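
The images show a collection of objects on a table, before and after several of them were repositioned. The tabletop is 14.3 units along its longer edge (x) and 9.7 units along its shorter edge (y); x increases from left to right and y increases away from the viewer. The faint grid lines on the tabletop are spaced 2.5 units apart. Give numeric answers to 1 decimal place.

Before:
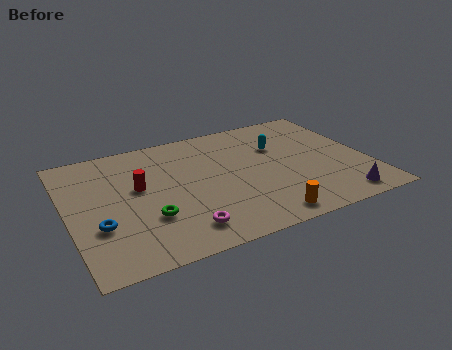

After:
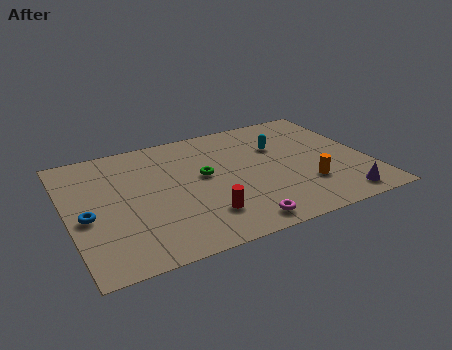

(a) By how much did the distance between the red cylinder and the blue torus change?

+2.5

The distance was about 3.1 in the first image and 5.6 in the second, so they moved 2.5 units further apart.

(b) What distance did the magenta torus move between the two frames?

2.7

The magenta torus moved from about (5.0, 1.7) to (7.6, 1.1), a distance of √(2.6² + 0.6²) ≈ 2.7.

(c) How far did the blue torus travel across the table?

1.0

From (1.3, 3.3) to (0.8, 4.2), the blue torus covered √(0.5² + 0.9²) ≈ 1.0 units.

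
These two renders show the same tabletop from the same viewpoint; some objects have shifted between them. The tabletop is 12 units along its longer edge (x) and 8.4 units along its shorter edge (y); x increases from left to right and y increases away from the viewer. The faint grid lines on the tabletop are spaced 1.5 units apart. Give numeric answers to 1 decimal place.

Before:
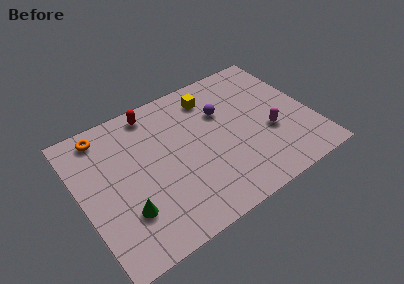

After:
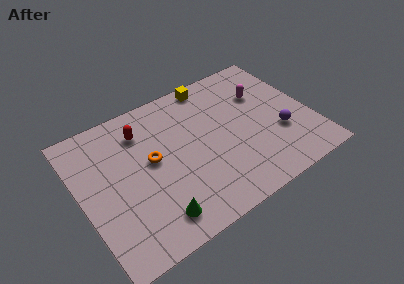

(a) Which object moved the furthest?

the purple sphere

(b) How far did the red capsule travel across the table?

1.1

The red capsule moved from about (4.2, 7.4) to (3.5, 6.5), a distance of √(0.7² + 0.9²) ≈ 1.1.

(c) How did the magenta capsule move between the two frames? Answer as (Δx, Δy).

(0.1, 2.5)

The magenta capsule started near (9.7, 3.2) and ended near (9.8, 5.7).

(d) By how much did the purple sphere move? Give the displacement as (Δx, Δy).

(2.6, -2.7)

The purple sphere started near (7.6, 5.6) and ended near (10.2, 2.9).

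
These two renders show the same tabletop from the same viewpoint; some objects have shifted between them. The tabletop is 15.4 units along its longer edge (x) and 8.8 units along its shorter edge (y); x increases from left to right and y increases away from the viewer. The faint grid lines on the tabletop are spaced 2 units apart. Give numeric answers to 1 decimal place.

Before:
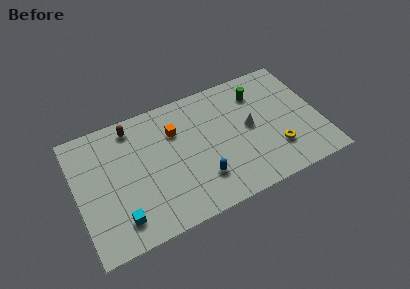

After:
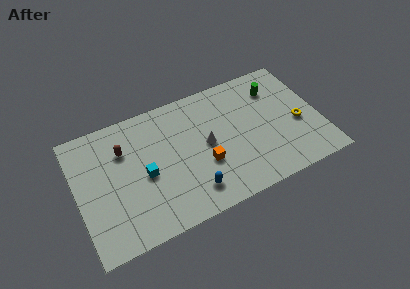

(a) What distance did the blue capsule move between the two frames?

0.9

The blue capsule moved from about (7.6, 2.3) to (6.9, 1.7), a distance of √(0.7² + 0.6²) ≈ 0.9.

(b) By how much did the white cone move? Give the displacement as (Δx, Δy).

(-2.8, -0.1)

The white cone was at about (11.0, 4.6) and moved to about (8.2, 4.5).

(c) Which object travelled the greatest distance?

the orange cube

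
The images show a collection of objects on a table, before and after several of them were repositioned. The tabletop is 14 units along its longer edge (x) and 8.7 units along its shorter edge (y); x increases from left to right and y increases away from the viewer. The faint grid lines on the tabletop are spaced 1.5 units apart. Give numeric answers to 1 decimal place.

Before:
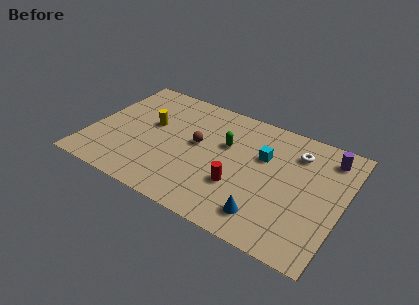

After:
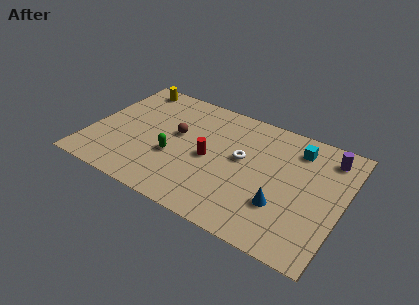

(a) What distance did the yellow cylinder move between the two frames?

3.1

The yellow cylinder moved from about (3.2, 5.1) to (1.6, 7.7), a distance of √(1.6² + 2.6²) ≈ 3.1.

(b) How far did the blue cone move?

1.3

The blue cone was near (10.2, 1.6) before and (10.9, 2.7) after, so it travelled √(0.7² + 1.1²) ≈ 1.3 units.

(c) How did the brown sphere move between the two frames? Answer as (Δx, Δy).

(-1.2, 0.2)

The brown sphere was at about (5.9, 4.8) and moved to about (4.7, 5.0).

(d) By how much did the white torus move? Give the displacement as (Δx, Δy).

(-2.8, -1.8)

The white torus started near (11.2, 6.7) and ended near (8.4, 4.9).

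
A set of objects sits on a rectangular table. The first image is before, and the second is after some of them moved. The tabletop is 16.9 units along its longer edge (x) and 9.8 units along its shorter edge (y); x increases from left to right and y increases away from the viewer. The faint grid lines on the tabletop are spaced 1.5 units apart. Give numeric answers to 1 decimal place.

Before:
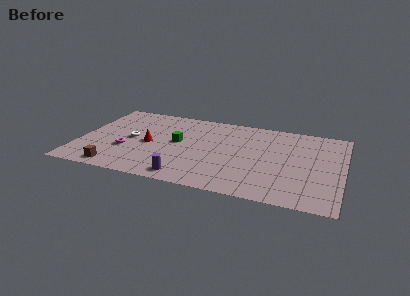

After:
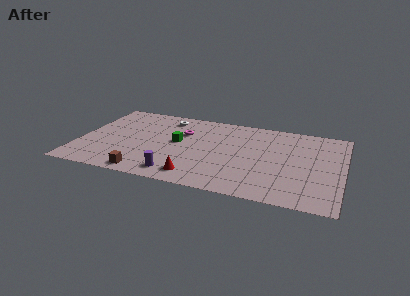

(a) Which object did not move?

the green cube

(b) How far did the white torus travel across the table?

3.9

The white torus was near (3.3, 4.9) before and (5.3, 8.2) after, so it travelled √(2.0² + 3.3²) ≈ 3.9 units.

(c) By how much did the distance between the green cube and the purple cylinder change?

-0.3

The distance was about 4.2 in the first image and 3.9 in the second, so they moved 0.3 units closer together.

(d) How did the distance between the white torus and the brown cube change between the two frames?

+3.4

The distance was about 3.8 in the first image and 7.2 in the second, so they moved 3.4 units further apart.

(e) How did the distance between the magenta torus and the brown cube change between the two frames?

+3.5

They were about 2.4 units apart before and 5.9 after — 3.5 units further apart.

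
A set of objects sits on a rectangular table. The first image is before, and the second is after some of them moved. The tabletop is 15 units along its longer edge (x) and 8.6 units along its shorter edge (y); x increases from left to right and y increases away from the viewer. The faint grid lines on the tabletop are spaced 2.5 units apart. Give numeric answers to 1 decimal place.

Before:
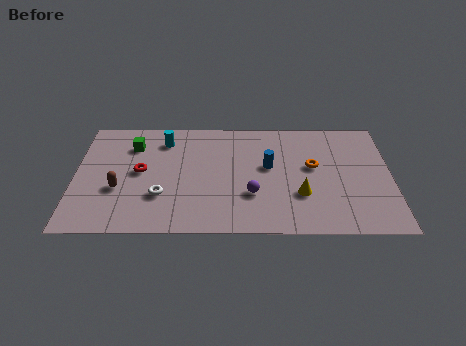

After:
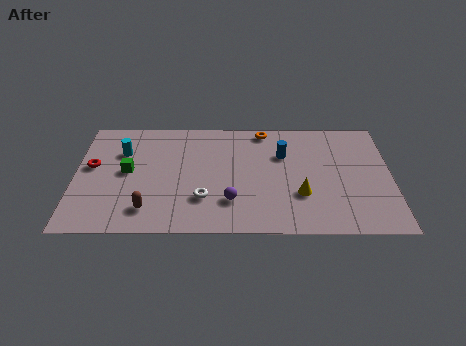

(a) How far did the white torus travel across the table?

2.0

From (4.1, 2.7) to (6.1, 2.5), the white torus covered √(2.0² + 0.2²) ≈ 2.0 units.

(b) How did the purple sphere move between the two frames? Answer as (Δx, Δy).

(-1.0, -0.5)

The purple sphere was at about (8.4, 2.8) and moved to about (7.4, 2.3).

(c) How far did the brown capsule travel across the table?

2.1

The brown capsule was near (2.1, 3.2) before and (3.5, 1.7) after, so it travelled √(1.4² + 1.5²) ≈ 2.1 units.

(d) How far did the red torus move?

2.3

From (3.1, 4.5) to (0.8, 4.9), the red torus covered √(2.3² + 0.4²) ≈ 2.3 units.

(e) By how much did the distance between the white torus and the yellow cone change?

-2.0

Before: roughly 6.6 units apart; after: 4.6. That's 2.0 units closer together.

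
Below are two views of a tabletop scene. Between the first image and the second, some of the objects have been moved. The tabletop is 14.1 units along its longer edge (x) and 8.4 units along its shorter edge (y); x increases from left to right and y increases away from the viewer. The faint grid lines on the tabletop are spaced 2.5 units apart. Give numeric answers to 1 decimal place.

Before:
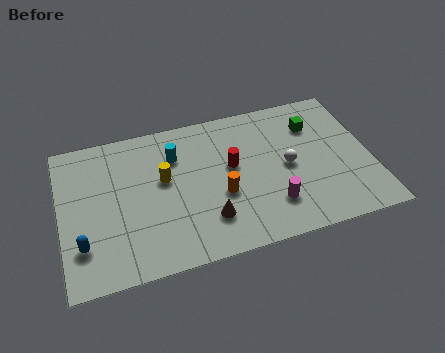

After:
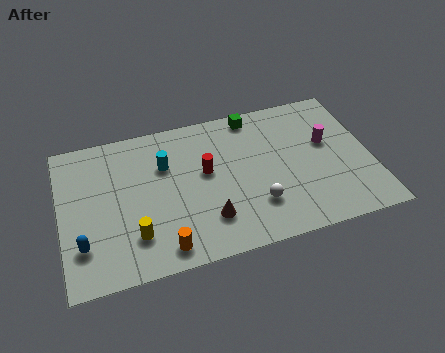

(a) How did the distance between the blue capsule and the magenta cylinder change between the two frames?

+3.1

Before: roughly 8.5 units apart; after: 11.6. That's 3.1 units further apart.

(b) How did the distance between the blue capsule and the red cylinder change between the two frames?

-1.1

The distance was about 7.4 in the first image and 6.3 in the second, so they moved 1.1 units closer together.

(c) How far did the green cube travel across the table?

3.0

The green cube moved from about (11.7, 6.2) to (9.0, 7.5), a distance of √(2.7² + 1.3²) ≈ 3.0.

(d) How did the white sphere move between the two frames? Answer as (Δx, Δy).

(-1.6, -1.8)

From the two frames, the white sphere sits at roughly (10.3, 4.1) before and (8.7, 2.3) after.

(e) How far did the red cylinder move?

1.2

The red cylinder moved from about (7.8, 4.8) to (6.6, 4.8), a distance of √(1.2² + 0.0²) ≈ 1.2.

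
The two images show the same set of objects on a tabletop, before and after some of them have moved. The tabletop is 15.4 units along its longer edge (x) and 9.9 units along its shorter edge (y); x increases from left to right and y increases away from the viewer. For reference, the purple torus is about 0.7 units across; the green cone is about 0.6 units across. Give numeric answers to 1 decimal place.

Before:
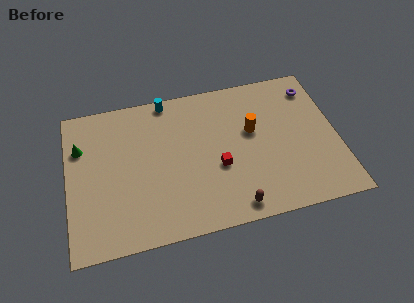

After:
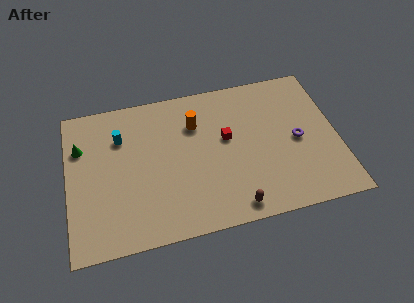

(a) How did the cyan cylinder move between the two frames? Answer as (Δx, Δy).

(-2.8, -2.0)

The cyan cylinder started near (5.9, 9.1) and ended near (3.1, 7.1).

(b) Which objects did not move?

the green cone and the brown capsule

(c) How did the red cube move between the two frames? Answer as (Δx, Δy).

(0.6, 1.8)

From the two frames, the red cube sits at roughly (8.5, 3.9) before and (9.1, 5.7) after.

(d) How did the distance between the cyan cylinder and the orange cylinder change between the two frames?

-1.4

Before: roughly 5.7 units apart; after: 4.3. That's 1.4 units closer together.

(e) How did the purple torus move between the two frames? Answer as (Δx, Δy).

(-1.2, -3.4)

From the two frames, the purple torus sits at roughly (14.3, 8.1) before and (13.1, 4.7) after.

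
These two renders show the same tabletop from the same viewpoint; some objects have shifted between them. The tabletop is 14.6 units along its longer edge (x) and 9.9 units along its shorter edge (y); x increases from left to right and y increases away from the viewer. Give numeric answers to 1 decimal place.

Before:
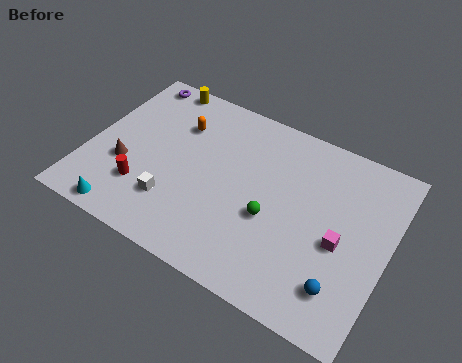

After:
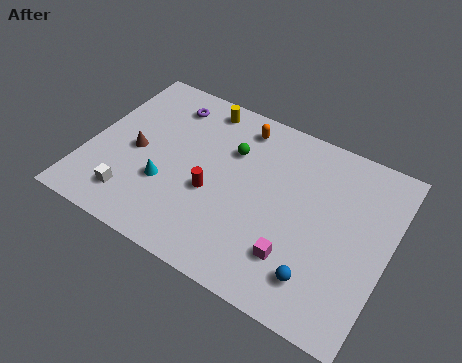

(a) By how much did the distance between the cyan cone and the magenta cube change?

-4.0

The distance was about 10.6 in the first image and 6.6 in the second, so they moved 4.0 units closer together.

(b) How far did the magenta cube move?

2.6

The magenta cube was near (12.4, 4.3) before and (10.5, 2.5) after, so it travelled √(1.9² + 1.8²) ≈ 2.6 units.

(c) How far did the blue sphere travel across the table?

1.1

The blue sphere was near (12.8, 2.1) before and (11.7, 2.0) after, so it travelled √(1.1² + 0.1²) ≈ 1.1 units.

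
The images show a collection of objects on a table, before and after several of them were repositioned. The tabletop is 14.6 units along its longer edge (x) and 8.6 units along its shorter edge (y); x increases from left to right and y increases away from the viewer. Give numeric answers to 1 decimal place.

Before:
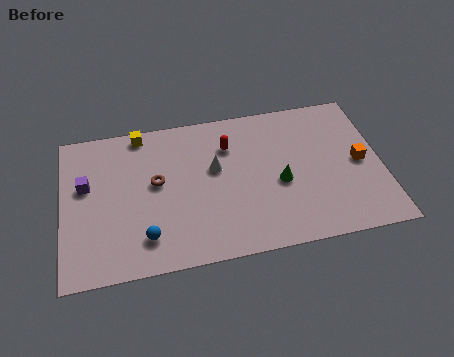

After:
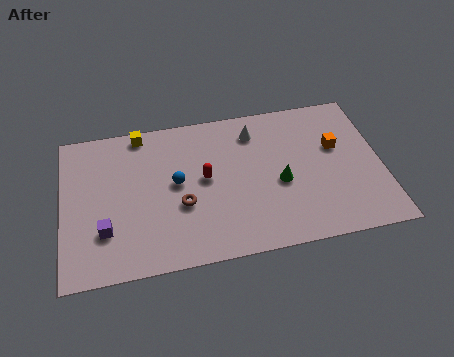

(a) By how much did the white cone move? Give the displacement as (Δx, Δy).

(1.9, 1.8)

The white cone started near (7.0, 5.1) and ended near (8.9, 6.9).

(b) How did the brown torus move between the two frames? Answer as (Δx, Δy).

(1.1, -1.5)

From the two frames, the brown torus sits at roughly (4.3, 4.8) before and (5.4, 3.3) after.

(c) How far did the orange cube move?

1.5

The orange cube moved from about (13.6, 4.2) to (12.6, 5.3), a distance of √(1.0² + 1.1²) ≈ 1.5.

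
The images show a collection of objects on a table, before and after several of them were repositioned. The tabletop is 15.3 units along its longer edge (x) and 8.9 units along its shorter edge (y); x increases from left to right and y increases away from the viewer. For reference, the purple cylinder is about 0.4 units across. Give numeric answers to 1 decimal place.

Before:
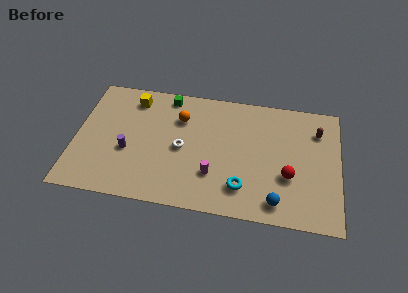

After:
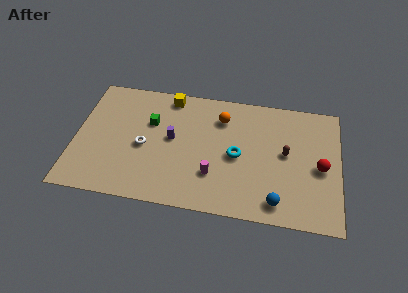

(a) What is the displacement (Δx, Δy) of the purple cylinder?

(2.5, 1.3)

From the two frames, the purple cylinder sits at roughly (3.1, 3.5) before and (5.6, 4.8) after.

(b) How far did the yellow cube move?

2.2

From (3.2, 7.4) to (5.3, 7.9), the yellow cube covered √(2.1² + 0.5²) ≈ 2.2 units.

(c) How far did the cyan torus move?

2.2

The cyan torus moved from about (9.8, 2.0) to (9.4, 4.2), a distance of √(0.4² + 2.2²) ≈ 2.2.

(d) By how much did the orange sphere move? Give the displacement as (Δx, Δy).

(2.4, 0.4)

From the two frames, the orange sphere sits at roughly (6.0, 6.4) before and (8.4, 6.8) after.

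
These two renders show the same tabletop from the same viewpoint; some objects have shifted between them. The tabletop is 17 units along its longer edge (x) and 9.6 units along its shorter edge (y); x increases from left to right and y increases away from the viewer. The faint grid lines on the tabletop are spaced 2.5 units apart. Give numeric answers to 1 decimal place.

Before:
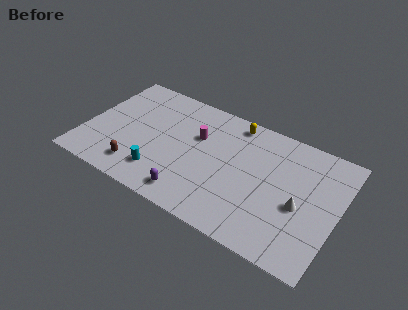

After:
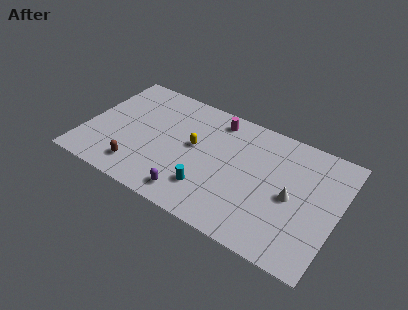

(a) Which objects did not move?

the brown capsule and the purple capsule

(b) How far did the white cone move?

0.7

The white cone was near (14.6, 4.1) before and (14.0, 4.5) after, so it travelled √(0.6² + 0.4²) ≈ 0.7 units.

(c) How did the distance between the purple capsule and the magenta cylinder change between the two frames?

+2.0

They were about 4.8 units apart before and 6.8 after — 2.0 units further apart.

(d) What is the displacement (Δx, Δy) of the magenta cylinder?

(1.0, 2.0)

The magenta cylinder started near (7.4, 6.2) and ended near (8.4, 8.2).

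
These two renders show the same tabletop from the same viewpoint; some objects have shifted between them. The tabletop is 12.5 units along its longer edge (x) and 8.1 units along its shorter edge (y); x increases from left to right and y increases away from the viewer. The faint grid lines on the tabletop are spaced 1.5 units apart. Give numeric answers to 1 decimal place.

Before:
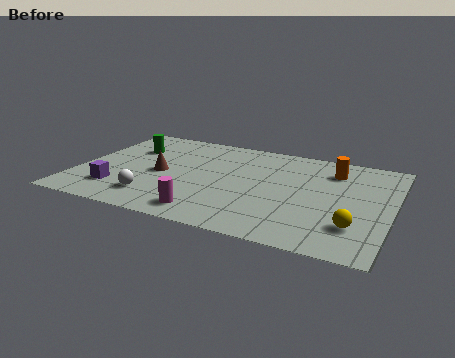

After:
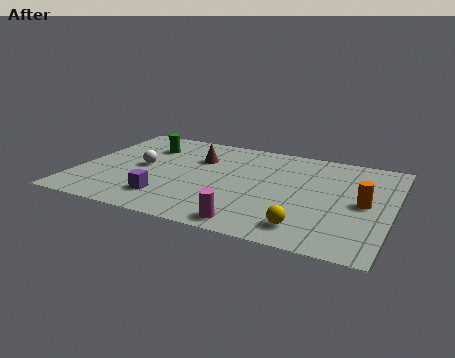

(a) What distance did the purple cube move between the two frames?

2.0

The purple cube moved from about (1.8, 1.9) to (3.8, 1.8), a distance of √(2.0² + 0.1²) ≈ 2.0.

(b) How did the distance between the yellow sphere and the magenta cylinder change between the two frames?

-3.6

They were about 5.8 units apart before and 2.2 after — 3.6 units closer together.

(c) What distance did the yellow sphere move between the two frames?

1.9

The yellow sphere was near (11.2, 2.1) before and (9.4, 1.4) after, so it travelled √(1.8² + 0.7²) ≈ 1.9 units.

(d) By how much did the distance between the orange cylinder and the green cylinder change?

+1.0

Before: roughly 8.2 units apart; after: 9.2. That's 1.0 units further apart.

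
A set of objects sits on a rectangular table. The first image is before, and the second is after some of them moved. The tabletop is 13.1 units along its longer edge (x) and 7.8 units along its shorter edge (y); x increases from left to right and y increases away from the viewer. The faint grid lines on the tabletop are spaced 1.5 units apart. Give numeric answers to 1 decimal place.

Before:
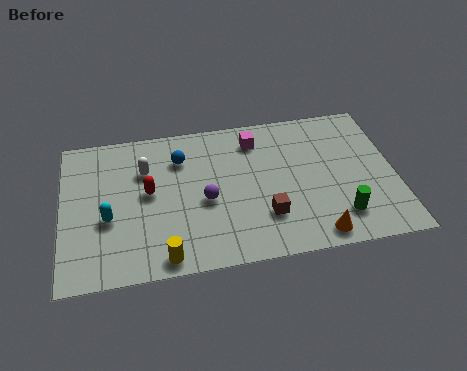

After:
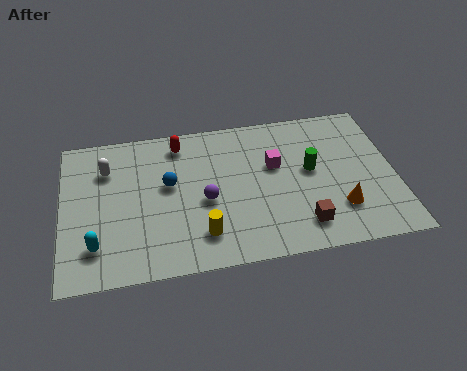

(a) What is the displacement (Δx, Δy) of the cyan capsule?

(-0.5, -1.3)

From the two frames, the cyan capsule sits at roughly (1.8, 3.1) before and (1.3, 1.8) after.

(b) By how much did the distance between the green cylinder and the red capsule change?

-2.2

They were about 7.8 units apart before and 5.6 after — 2.2 units closer together.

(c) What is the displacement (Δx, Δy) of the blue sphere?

(-0.5, -1.3)

The blue sphere was at about (4.7, 5.8) and moved to about (4.2, 4.5).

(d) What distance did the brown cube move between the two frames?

1.6

The brown cube moved from about (7.9, 2.2) to (9.3, 1.5), a distance of √(1.4² + 0.7²) ≈ 1.6.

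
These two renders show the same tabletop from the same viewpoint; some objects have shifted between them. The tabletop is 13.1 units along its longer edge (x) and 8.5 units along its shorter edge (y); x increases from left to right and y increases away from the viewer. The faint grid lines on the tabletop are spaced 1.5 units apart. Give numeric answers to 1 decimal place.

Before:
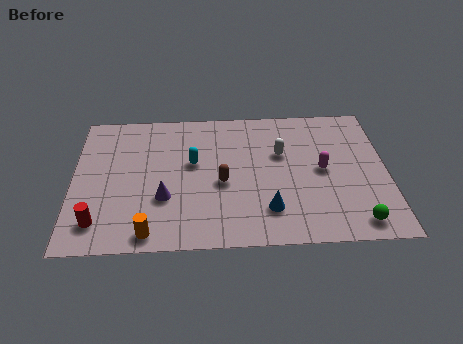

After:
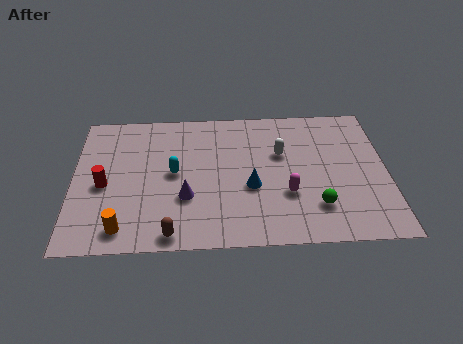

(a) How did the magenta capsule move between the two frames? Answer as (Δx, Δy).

(-1.5, -1.4)

From the two frames, the magenta capsule sits at roughly (10.4, 4.3) before and (8.9, 2.9) after.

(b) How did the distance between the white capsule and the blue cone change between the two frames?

-1.1

They were about 3.5 units apart before and 2.4 after — 1.1 units closer together.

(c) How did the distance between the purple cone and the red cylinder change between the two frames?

+0.5

Before: roughly 3.0 units apart; after: 3.5. That's 0.5 units further apart.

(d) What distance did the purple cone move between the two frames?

0.9

From (3.8, 2.9) to (4.7, 2.9), the purple cone covered √(0.9² + 0.0²) ≈ 0.9 units.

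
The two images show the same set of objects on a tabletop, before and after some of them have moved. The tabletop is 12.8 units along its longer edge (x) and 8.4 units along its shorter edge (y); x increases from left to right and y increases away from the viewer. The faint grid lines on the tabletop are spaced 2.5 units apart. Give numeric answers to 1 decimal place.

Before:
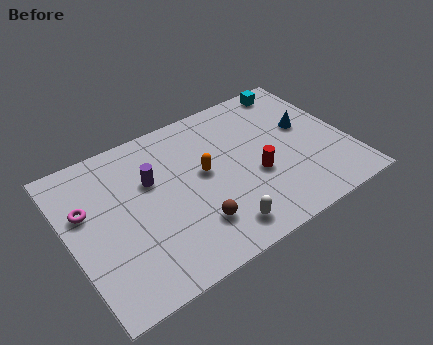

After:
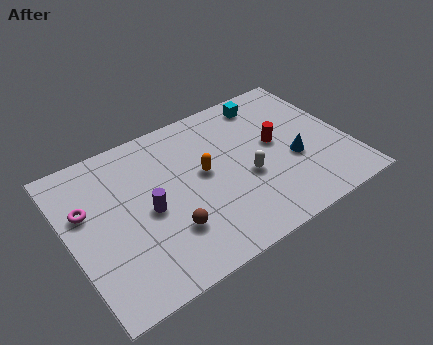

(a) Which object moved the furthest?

the white capsule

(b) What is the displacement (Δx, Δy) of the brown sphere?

(-1.1, 0.3)

From the two frames, the brown sphere sits at roughly (5.3, 2.1) before and (4.2, 2.4) after.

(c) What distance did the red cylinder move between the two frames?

1.8

The red cylinder moved from about (8.4, 3.3) to (9.6, 4.6), a distance of √(1.2² + 1.3²) ≈ 1.8.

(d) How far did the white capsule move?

2.7

The white capsule moved from about (6.3, 1.3) to (8.0, 3.4), a distance of √(1.7² + 2.1²) ≈ 2.7.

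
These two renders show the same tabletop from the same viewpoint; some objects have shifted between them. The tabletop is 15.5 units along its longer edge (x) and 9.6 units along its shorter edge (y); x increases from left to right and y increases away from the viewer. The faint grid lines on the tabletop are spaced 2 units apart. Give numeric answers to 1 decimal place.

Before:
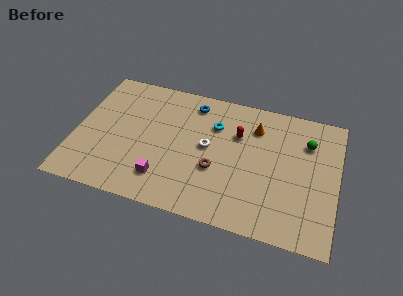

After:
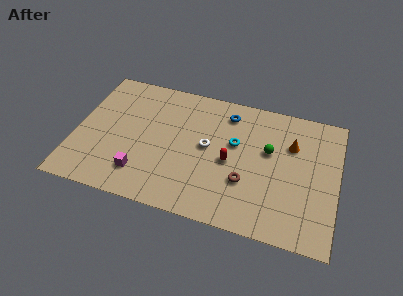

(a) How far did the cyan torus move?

1.6

The cyan torus moved from about (8.1, 6.8) to (9.4, 5.8), a distance of √(1.3² + 1.0²) ≈ 1.6.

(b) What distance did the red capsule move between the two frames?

2.1

The red capsule was near (9.5, 6.5) before and (9.2, 4.4) after, so it travelled √(0.3² + 2.1²) ≈ 2.1 units.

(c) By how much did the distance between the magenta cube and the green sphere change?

-1.4

Before: roughly 9.6 units apart; after: 8.2. That's 1.4 units closer together.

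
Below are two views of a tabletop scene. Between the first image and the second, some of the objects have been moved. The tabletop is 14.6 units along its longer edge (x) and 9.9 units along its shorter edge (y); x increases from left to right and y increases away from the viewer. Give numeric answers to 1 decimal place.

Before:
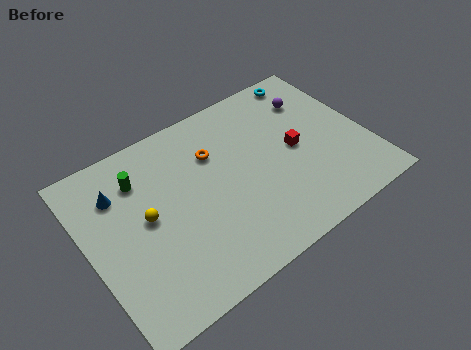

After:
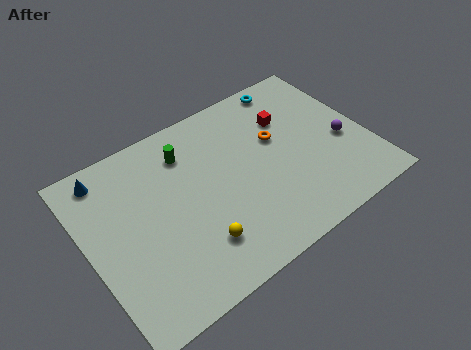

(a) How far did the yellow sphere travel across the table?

3.5

The yellow sphere was near (3.0, 5.2) before and (5.1, 2.4) after, so it travelled √(2.1² + 2.8²) ≈ 3.5 units.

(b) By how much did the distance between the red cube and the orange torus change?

-3.3

The distance was about 4.5 in the first image and 1.2 in the second, so they moved 3.3 units closer together.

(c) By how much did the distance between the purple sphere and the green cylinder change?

-0.8

Before: roughly 9.3 units apart; after: 8.5. That's 0.8 units closer together.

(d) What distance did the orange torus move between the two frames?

3.3

The orange torus was near (6.9, 6.9) before and (10.1, 6.0) after, so it travelled √(3.2² + 0.9²) ≈ 3.3 units.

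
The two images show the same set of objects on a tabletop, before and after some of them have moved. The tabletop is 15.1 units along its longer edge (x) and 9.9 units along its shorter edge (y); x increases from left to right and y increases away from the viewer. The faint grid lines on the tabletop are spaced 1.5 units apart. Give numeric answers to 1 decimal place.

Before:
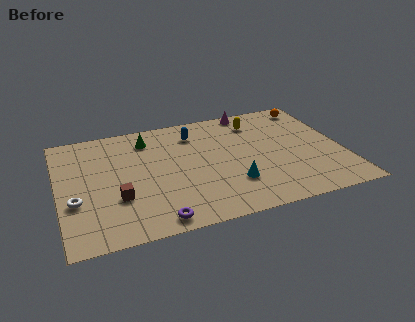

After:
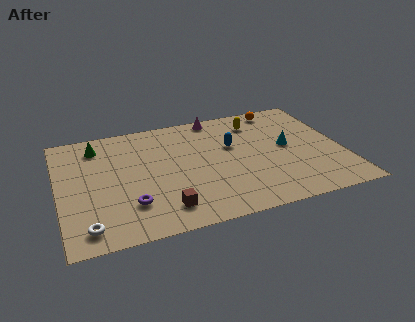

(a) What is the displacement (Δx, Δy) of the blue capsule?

(1.9, -1.7)

From the two frames, the blue capsule sits at roughly (7.4, 7.8) before and (9.3, 6.1) after.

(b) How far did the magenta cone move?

1.9

From (10.6, 9.1) to (8.7, 9.0), the magenta cone covered √(1.9² + 0.1²) ≈ 1.9 units.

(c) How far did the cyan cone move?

4.0

The cyan cone moved from about (9.0, 2.8) to (12.2, 5.2), a distance of √(3.2² + 2.4²) ≈ 4.0.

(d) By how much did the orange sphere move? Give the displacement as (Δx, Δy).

(-1.7, 0.2)

From the two frames, the orange sphere sits at roughly (13.9, 8.6) before and (12.2, 8.8) after.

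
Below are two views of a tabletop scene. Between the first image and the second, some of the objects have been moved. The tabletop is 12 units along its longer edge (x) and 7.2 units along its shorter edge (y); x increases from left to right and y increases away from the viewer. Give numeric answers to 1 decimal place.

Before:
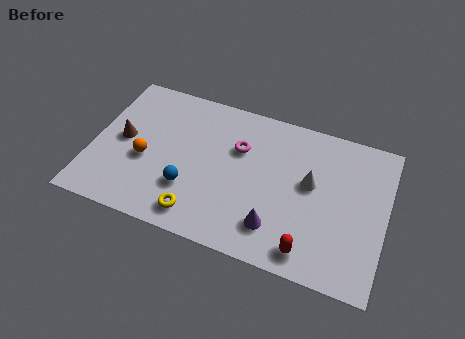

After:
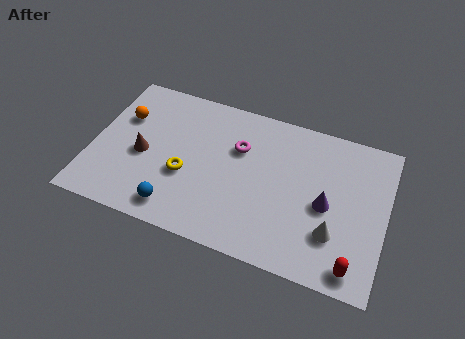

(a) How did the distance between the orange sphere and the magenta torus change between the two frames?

+0.7

Before: roughly 4.1 units apart; after: 4.8. That's 0.7 units further apart.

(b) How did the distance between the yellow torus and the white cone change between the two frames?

+0.9

They were about 5.2 units apart before and 6.1 after — 0.9 units further apart.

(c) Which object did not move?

the magenta torus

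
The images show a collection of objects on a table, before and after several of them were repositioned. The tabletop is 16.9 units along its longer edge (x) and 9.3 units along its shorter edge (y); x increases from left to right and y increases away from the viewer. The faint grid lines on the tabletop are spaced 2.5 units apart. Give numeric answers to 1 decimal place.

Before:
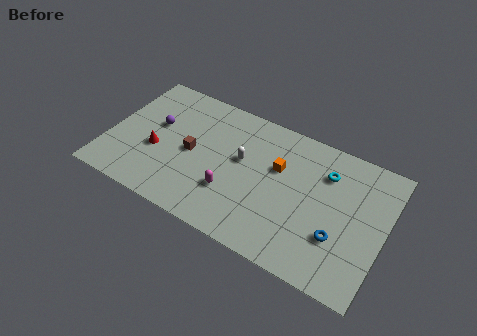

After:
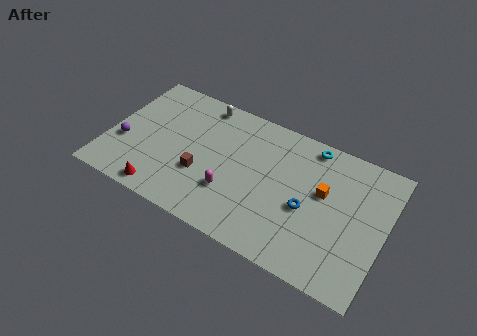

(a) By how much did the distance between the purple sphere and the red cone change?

+1.9

Before: roughly 1.8 units apart; after: 3.7. That's 1.9 units further apart.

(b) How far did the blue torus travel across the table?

2.2

From (14.3, 3.0) to (12.3, 4.0), the blue torus covered √(2.0² + 1.0²) ≈ 2.2 units.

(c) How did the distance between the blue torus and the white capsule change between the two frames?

+1.7

Before: roughly 6.6 units apart; after: 8.3. That's 1.7 units further apart.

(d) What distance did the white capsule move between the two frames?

4.1

From (8.1, 5.4) to (5.2, 8.3), the white capsule covered √(2.9² + 2.9²) ≈ 4.1 units.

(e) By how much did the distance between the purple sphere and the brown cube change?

+2.3

They were about 2.6 units apart before and 4.9 after — 2.3 units further apart.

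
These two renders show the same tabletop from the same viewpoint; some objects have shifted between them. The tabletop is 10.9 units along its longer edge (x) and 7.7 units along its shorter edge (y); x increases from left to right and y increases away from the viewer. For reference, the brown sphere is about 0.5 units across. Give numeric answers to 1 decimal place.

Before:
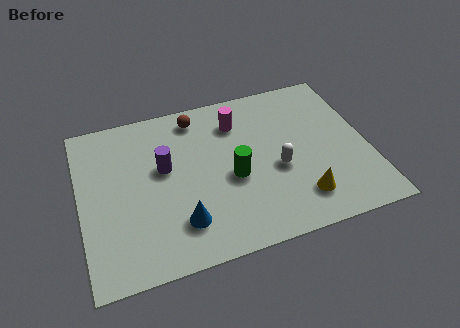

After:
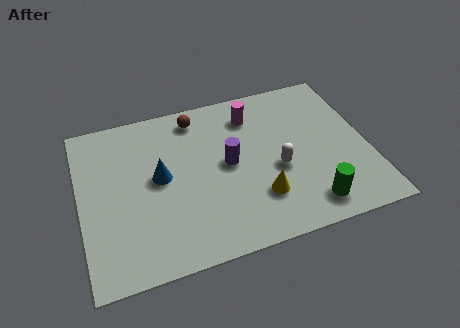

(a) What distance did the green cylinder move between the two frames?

3.4

From (5.7, 3.3) to (8.4, 1.2), the green cylinder covered √(2.7² + 2.1²) ≈ 3.4 units.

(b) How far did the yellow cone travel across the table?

1.6

The yellow cone moved from about (8.1, 1.6) to (6.6, 2.1), a distance of √(1.5² + 0.5²) ≈ 1.6.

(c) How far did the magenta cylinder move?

0.6

The magenta cylinder was near (6.1, 5.9) before and (6.7, 6.1) after, so it travelled √(0.6² + 0.2²) ≈ 0.6 units.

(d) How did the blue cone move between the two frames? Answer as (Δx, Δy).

(-0.6, 2.3)

The blue cone started near (3.6, 1.8) and ended near (3.0, 4.1).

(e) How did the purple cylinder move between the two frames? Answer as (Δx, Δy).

(2.4, -0.5)

From the two frames, the purple cylinder sits at roughly (3.2, 4.5) before and (5.6, 4.0) after.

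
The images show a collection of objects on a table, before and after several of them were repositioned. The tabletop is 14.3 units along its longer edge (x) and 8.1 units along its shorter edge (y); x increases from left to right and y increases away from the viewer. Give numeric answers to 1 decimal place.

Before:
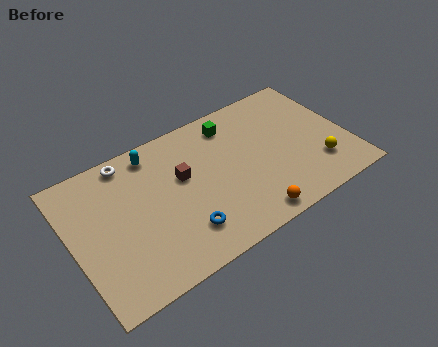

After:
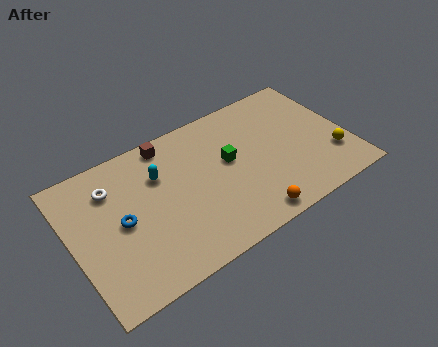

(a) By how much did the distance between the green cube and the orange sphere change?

-2.1

They were about 5.8 units apart before and 3.7 after — 2.1 units closer together.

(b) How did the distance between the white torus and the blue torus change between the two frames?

-3.6

The distance was about 5.7 in the first image and 2.1 in the second, so they moved 3.6 units closer together.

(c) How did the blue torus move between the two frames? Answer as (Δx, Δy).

(-2.8, 2.1)

The blue torus started near (5.3, 1.9) and ended near (2.5, 4.0).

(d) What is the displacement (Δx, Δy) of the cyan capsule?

(0.1, -1.4)

The cyan capsule was at about (4.6, 7.0) and moved to about (4.7, 5.6).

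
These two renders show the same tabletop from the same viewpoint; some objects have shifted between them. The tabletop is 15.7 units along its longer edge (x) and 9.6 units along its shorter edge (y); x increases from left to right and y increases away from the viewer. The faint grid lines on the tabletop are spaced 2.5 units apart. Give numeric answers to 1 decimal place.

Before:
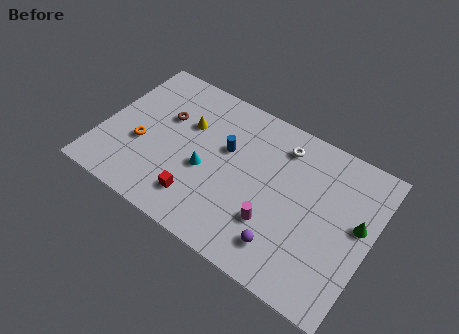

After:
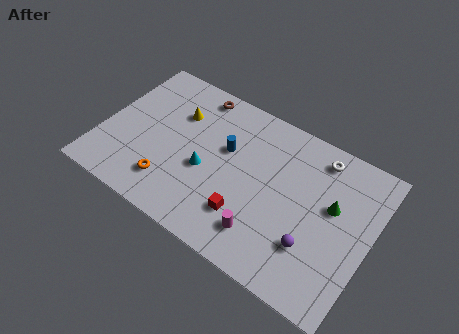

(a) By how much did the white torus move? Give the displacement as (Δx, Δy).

(2.1, 0.4)

From the two frames, the white torus sits at roughly (10.1, 7.8) before and (12.2, 8.2) after.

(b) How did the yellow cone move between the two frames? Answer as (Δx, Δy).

(-0.7, 0.4)

The yellow cone was at about (4.7, 6.3) and moved to about (4.0, 6.7).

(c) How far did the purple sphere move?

1.7

The purple sphere moved from about (11.2, 1.9) to (12.7, 2.8), a distance of √(1.5² + 0.9²) ≈ 1.7.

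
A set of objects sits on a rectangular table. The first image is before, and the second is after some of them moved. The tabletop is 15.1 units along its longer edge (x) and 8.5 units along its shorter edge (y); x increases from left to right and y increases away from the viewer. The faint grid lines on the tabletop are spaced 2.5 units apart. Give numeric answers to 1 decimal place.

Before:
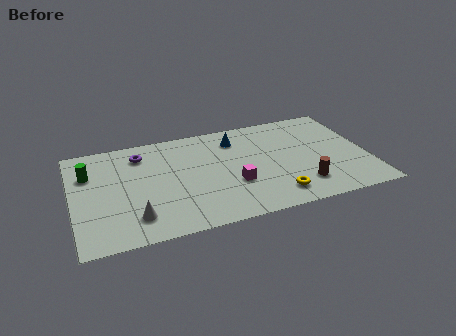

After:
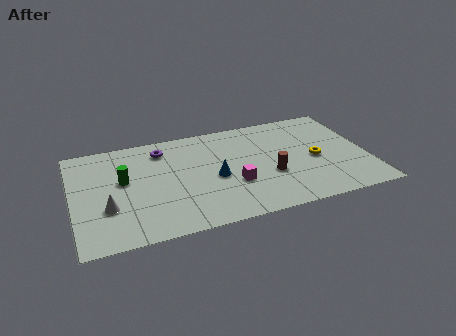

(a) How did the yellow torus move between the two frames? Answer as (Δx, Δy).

(2.3, 2.4)

From the two frames, the yellow torus sits at roughly (10.1, 1.5) before and (12.4, 3.9) after.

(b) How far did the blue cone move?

3.2

The blue cone was near (8.5, 6.7) before and (7.2, 3.8) after, so it travelled √(1.3² + 2.9²) ≈ 3.2 units.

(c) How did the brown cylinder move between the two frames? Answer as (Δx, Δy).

(-1.5, 1.3)

From the two frames, the brown cylinder sits at roughly (11.5, 1.9) before and (10.0, 3.2) after.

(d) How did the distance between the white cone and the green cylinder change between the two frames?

-2.4

The distance was about 4.6 in the first image and 2.2 in the second, so they moved 2.4 units closer together.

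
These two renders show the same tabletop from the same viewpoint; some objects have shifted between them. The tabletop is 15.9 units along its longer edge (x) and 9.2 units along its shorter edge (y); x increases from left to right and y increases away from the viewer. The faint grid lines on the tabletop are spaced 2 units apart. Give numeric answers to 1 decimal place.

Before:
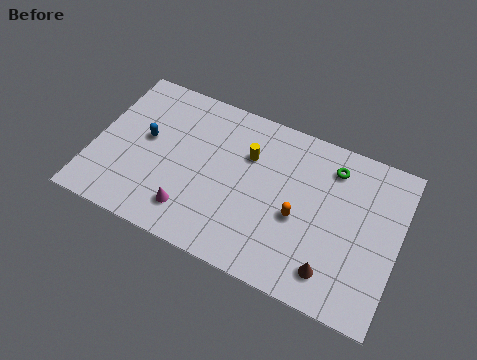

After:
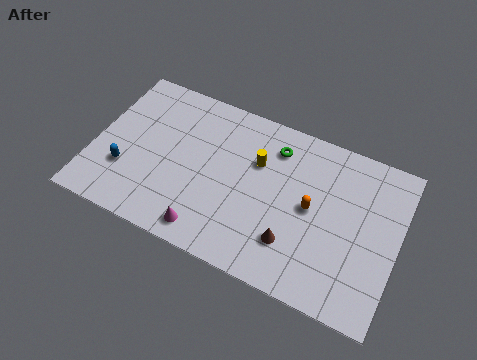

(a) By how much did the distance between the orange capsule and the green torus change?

-0.4

Before: roughly 3.8 units apart; after: 3.4. That's 0.4 units closer together.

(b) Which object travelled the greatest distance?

the green torus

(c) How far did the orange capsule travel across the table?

1.0

The orange capsule moved from about (10.8, 3.9) to (11.4, 4.7), a distance of √(0.6² + 0.8²) ≈ 1.0.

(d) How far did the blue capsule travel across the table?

2.3

The blue capsule moved from about (2.6, 5.1) to (1.8, 2.9), a distance of √(0.8² + 2.2²) ≈ 2.3.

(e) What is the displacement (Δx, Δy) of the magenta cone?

(1.0, -0.7)

From the two frames, the magenta cone sits at roughly (5.4, 1.9) before and (6.4, 1.2) after.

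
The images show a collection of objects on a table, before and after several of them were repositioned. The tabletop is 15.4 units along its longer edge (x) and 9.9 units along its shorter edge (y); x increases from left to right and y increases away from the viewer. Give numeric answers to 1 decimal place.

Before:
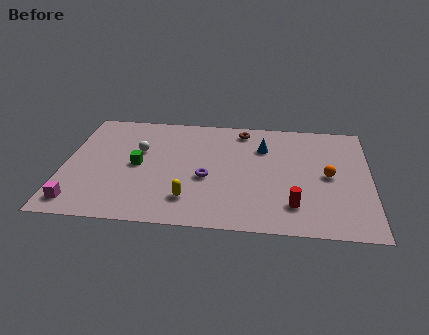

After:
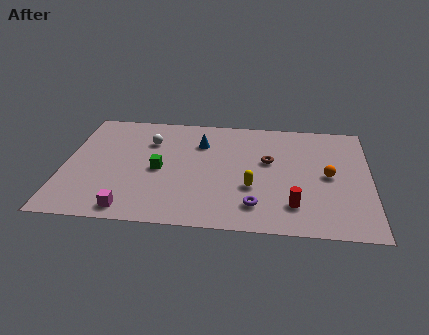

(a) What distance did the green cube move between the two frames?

1.1

From (3.7, 4.9) to (4.8, 4.6), the green cube covered √(1.1² + 0.3²) ≈ 1.1 units.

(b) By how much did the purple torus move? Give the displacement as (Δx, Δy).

(2.5, -2.1)

From the two frames, the purple torus sits at roughly (7.2, 4.1) before and (9.7, 2.0) after.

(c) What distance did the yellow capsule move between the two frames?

3.4

From (6.4, 2.2) to (9.5, 3.5), the yellow capsule covered √(3.1² + 1.3²) ≈ 3.4 units.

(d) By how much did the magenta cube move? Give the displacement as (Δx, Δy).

(2.6, -0.3)

The magenta cube started near (0.9, 1.4) and ended near (3.5, 1.1).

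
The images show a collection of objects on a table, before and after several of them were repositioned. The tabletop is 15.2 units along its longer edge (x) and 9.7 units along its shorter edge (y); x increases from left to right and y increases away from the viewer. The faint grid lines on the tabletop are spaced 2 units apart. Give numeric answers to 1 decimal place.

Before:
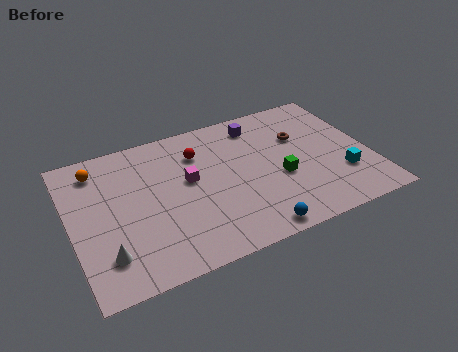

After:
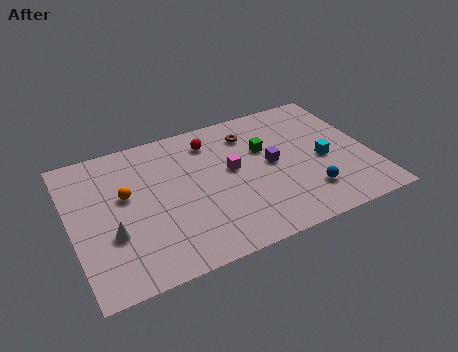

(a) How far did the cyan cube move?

1.6

The cyan cube moved from about (13.6, 2.9) to (12.8, 4.3), a distance of √(0.8² + 1.4²) ≈ 1.6.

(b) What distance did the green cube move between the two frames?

2.4

The green cube moved from about (10.5, 3.9) to (10.0, 6.2), a distance of √(0.5² + 2.3²) ≈ 2.4.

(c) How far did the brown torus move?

2.8

From (11.9, 6.4) to (9.4, 7.6), the brown torus covered √(2.5² + 1.2²) ≈ 2.8 units.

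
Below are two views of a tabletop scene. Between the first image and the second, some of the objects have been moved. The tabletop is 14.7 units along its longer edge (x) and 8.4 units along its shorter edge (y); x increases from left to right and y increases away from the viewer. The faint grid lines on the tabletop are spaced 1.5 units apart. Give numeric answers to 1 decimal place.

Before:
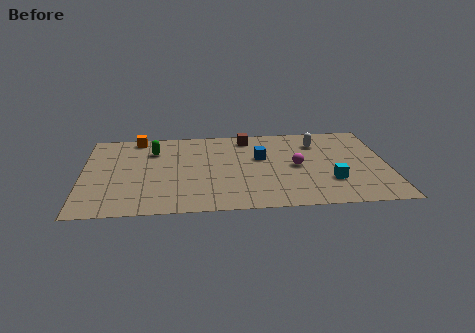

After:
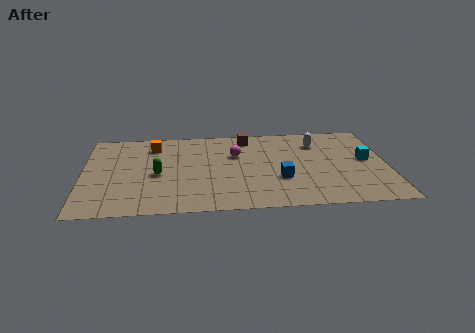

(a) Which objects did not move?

the white capsule and the brown cube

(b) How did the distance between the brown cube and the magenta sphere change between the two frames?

-2.1

Before: roughly 3.9 units apart; after: 1.8. That's 2.1 units closer together.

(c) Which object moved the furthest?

the magenta sphere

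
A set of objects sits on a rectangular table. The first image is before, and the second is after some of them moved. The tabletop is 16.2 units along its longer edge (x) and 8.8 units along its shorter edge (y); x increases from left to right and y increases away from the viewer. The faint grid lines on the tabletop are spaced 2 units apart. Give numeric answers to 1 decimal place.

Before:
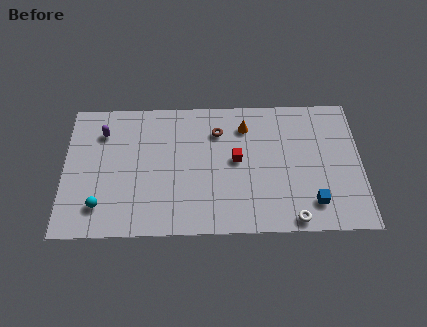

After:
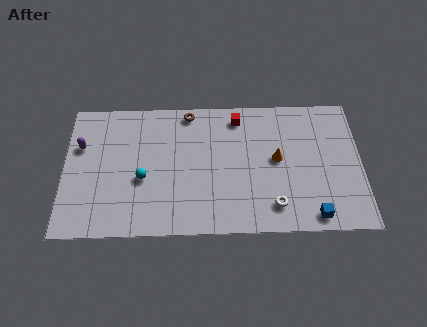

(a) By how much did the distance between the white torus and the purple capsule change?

-0.6

Before: roughly 11.9 units apart; after: 11.3. That's 0.6 units closer together.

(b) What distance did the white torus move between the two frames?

1.3

The white torus moved from about (12.4, 0.8) to (11.4, 1.7), a distance of √(1.0² + 0.9²) ≈ 1.3.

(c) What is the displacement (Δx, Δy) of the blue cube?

(0.0, -0.8)

The blue cube started near (13.5, 1.8) and ended near (13.5, 1.0).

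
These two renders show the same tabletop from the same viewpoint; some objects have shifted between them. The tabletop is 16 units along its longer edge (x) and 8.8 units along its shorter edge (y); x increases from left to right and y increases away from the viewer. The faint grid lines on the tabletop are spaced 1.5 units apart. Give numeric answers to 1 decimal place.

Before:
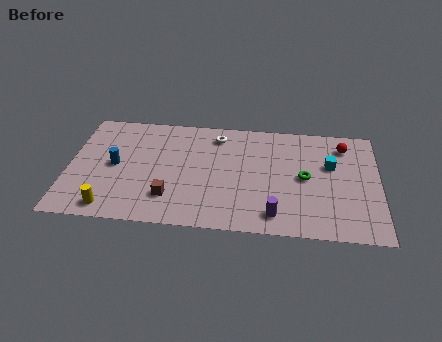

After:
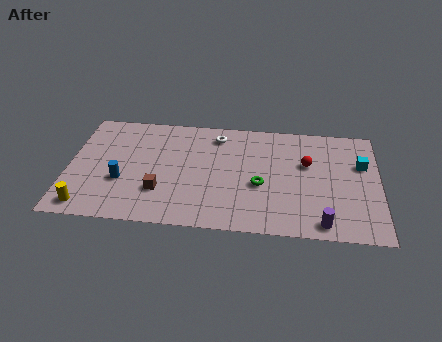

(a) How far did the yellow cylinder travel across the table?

1.2

The yellow cylinder moved from about (2.3, 1.1) to (1.1, 1.1), a distance of √(1.2² + 0.0²) ≈ 1.2.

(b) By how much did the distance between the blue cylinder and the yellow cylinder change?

-0.6

The distance was about 3.3 in the first image and 2.7 in the second, so they moved 0.6 units closer together.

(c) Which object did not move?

the white torus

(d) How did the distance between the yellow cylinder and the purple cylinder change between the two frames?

+3.6

They were about 8.4 units apart before and 12.0 after — 3.6 units further apart.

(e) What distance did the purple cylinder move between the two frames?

2.4

The purple cylinder moved from about (10.7, 1.4) to (13.1, 1.0), a distance of √(2.4² + 0.4²) ≈ 2.4.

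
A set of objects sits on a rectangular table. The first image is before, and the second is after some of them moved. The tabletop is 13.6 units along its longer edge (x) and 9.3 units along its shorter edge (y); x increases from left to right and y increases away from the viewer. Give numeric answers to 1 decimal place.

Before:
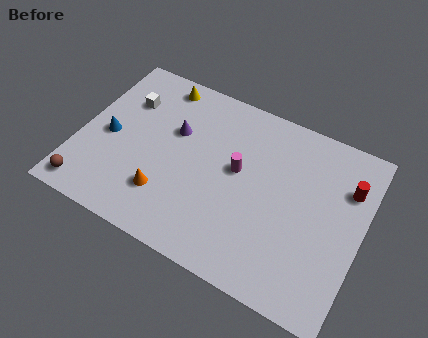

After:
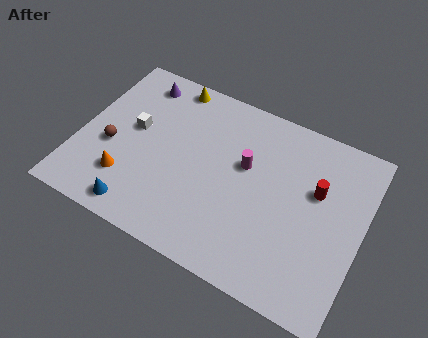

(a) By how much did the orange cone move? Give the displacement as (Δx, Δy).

(-1.9, 0.0)

From the two frames, the orange cone sits at roughly (4.5, 2.4) before and (2.6, 2.4) after.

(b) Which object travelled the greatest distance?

the blue cone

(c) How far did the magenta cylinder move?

0.5

The magenta cylinder was near (7.6, 5.2) before and (7.9, 5.6) after, so it travelled √(0.3² + 0.4²) ≈ 0.5 units.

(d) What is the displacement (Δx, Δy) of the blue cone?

(2.0, -3.2)

The blue cone started near (1.4, 4.3) and ended near (3.4, 1.1).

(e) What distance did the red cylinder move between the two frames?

1.6

The red cylinder moved from about (12.7, 6.6) to (11.3, 5.8), a distance of √(1.4² + 0.8²) ≈ 1.6.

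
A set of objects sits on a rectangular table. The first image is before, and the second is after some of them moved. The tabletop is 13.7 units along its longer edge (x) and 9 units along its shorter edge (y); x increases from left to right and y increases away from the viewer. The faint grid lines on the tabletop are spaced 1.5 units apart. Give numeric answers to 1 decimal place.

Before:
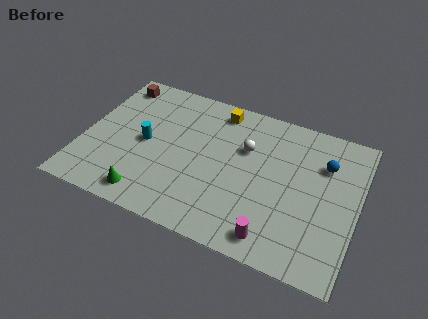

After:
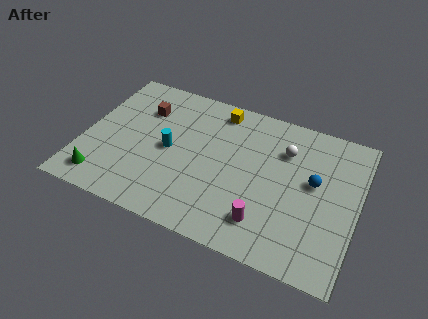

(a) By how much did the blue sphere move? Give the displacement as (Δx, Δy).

(-0.4, -1.3)

The blue sphere started near (11.9, 6.4) and ended near (11.5, 5.1).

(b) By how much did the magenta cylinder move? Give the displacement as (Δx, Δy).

(-0.5, 0.7)

From the two frames, the magenta cylinder sits at roughly (9.9, 1.2) before and (9.4, 1.9) after.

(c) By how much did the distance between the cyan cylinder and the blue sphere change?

-1.8

They were about 9.0 units apart before and 7.2 after — 1.8 units closer together.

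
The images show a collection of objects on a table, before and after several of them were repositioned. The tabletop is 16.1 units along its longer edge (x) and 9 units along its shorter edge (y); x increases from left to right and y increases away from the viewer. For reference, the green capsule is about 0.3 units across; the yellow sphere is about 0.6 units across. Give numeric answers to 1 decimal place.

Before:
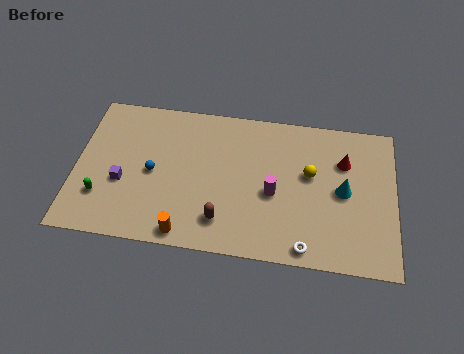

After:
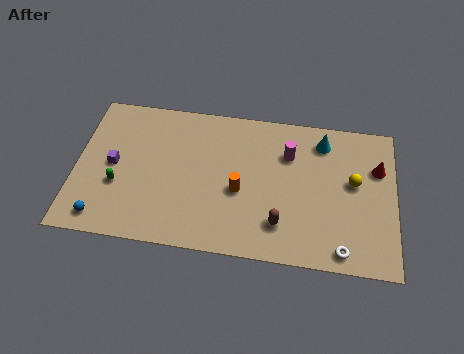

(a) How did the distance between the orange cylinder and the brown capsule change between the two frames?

+0.6

They were about 2.1 units apart before and 2.7 after — 0.6 units further apart.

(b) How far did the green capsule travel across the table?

1.1

The green capsule moved from about (1.4, 2.5) to (2.2, 3.3), a distance of √(0.8² + 0.8²) ≈ 1.1.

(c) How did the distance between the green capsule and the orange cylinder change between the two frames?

+1.5

They were about 4.6 units apart before and 6.1 after — 1.5 units further apart.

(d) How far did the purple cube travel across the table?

1.1

The purple cube moved from about (2.4, 3.5) to (1.9, 4.5), a distance of √(0.5² + 1.0²) ≈ 1.1.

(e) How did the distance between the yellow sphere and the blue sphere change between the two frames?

+5.1

Before: roughly 8.0 units apart; after: 13.1. That's 5.1 units further apart.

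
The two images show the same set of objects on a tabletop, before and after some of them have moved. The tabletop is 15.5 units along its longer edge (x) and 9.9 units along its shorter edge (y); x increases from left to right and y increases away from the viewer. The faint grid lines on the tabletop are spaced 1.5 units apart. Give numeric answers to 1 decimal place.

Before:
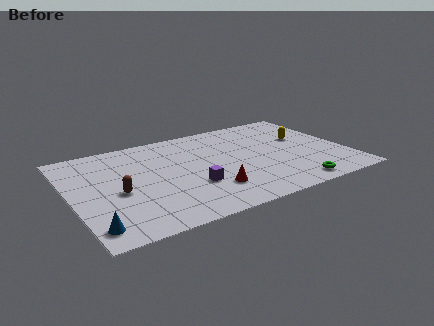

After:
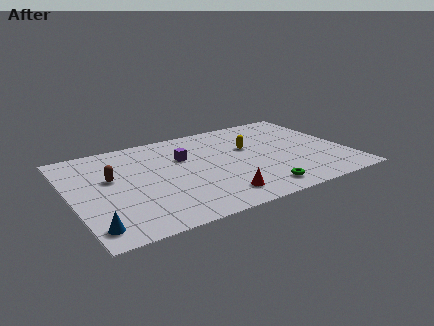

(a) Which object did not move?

the blue cone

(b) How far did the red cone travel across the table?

0.9

The red cone moved from about (7.4, 2.5) to (7.7, 1.7), a distance of √(0.3² + 0.8²) ≈ 0.9.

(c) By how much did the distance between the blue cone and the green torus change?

-1.9

Before: roughly 11.1 units apart; after: 9.2. That's 1.9 units closer together.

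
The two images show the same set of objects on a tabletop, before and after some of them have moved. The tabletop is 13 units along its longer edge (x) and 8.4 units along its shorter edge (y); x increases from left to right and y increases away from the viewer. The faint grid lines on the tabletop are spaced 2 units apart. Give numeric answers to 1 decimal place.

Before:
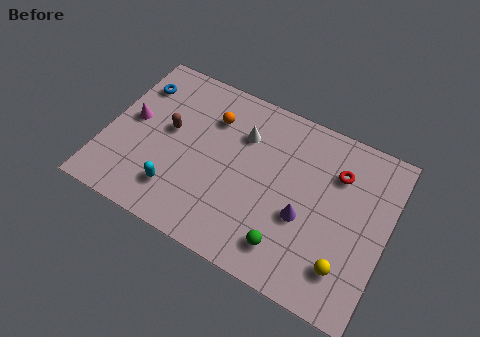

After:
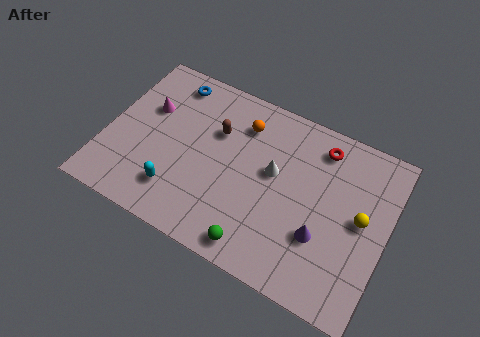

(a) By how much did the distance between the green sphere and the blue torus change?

-1.2

Before: roughly 9.2 units apart; after: 8.0. That's 1.2 units closer together.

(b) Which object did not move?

the cyan capsule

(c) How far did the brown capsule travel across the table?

2.3

The brown capsule moved from about (2.8, 4.7) to (4.9, 5.6), a distance of √(2.1² + 0.9²) ≈ 2.3.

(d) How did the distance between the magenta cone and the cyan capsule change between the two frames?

+0.4

Before: roughly 3.6 units apart; after: 4.0. That's 0.4 units further apart.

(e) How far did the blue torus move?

1.7

The blue torus was near (1.0, 6.4) before and (2.5, 7.2) after, so it travelled √(1.5² + 0.8²) ≈ 1.7 units.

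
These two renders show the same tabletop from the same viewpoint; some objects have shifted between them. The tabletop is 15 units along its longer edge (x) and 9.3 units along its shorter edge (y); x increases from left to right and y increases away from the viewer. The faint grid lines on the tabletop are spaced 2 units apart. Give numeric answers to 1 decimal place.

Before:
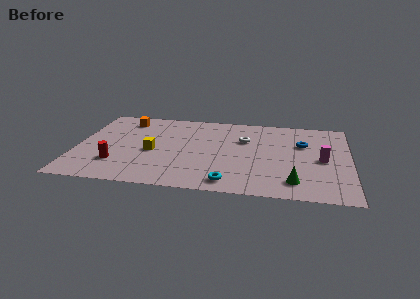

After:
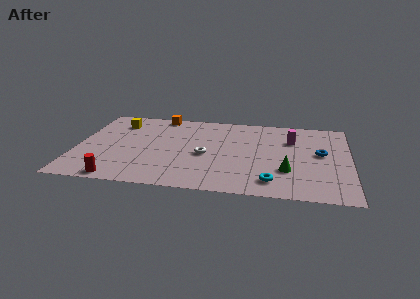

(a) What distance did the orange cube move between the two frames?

2.1

The orange cube was near (2.5, 7.7) before and (4.4, 8.5) after, so it travelled √(1.9² + 0.8²) ≈ 2.1 units.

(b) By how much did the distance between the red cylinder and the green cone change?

-0.4

Before: roughly 9.7 units apart; after: 9.3. That's 0.4 units closer together.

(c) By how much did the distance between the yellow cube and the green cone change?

+2.3

They were about 8.2 units apart before and 10.5 after — 2.3 units further apart.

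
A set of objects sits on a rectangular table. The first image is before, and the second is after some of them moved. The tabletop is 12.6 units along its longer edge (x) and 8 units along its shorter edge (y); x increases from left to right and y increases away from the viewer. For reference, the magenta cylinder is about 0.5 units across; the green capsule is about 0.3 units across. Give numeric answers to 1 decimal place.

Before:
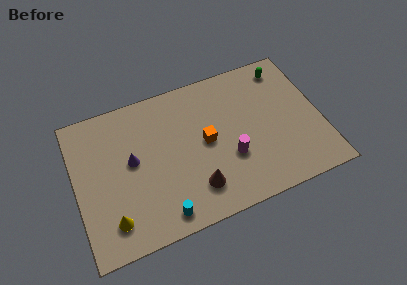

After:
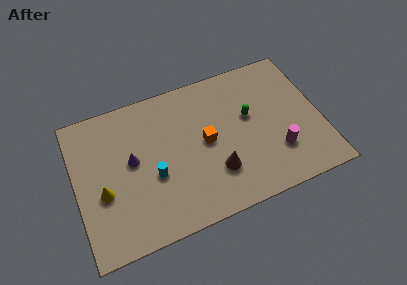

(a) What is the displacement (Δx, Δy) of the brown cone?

(1.1, 0.5)

The brown cone was at about (5.9, 1.8) and moved to about (7.0, 2.3).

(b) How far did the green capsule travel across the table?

3.0

From (11.1, 6.8) to (9.0, 4.7), the green capsule covered √(2.1² + 2.1²) ≈ 3.0 units.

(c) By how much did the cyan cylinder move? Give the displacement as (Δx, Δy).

(-0.2, 2.2)

From the two frames, the cyan cylinder sits at roughly (4.1, 1.0) before and (3.9, 3.2) after.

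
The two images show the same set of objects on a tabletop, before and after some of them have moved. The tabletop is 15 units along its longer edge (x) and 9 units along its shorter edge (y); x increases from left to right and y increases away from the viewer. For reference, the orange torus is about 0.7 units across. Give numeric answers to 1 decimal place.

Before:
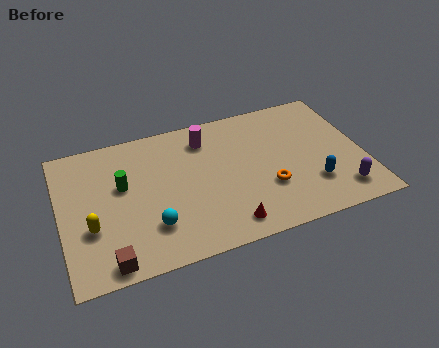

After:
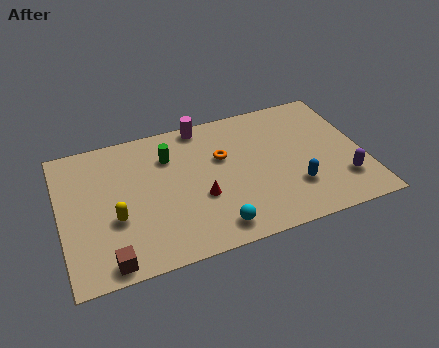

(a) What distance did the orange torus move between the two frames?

3.4

From (10.1, 3.0) to (8.1, 5.7), the orange torus covered √(2.0² + 2.7²) ≈ 3.4 units.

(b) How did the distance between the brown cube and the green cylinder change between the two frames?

+2.0

They were about 4.6 units apart before and 6.6 after — 2.0 units further apart.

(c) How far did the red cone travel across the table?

2.4

The red cone was near (7.9, 1.3) before and (6.8, 3.4) after, so it travelled √(1.1² + 2.1²) ≈ 2.4 units.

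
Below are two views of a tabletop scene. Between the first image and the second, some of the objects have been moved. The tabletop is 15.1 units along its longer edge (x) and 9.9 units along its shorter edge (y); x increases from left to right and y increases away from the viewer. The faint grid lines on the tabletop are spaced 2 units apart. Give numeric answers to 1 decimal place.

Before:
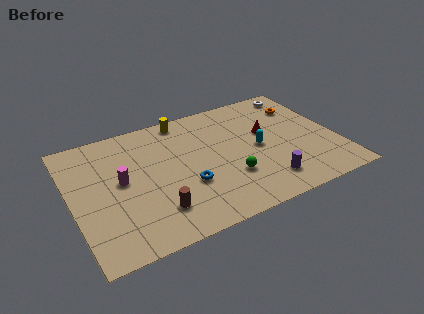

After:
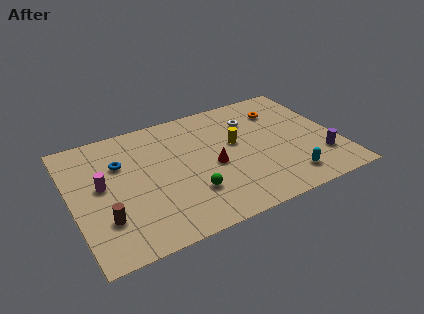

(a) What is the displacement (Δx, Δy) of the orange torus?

(-1.3, 0.1)

The orange torus was at about (13.6, 7.4) and moved to about (12.3, 7.5).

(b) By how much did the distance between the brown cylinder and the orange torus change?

+1.2

Before: roughly 10.5 units apart; after: 11.7. That's 1.2 units further apart.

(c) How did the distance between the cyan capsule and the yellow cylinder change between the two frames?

-0.9

The distance was about 5.6 in the first image and 4.7 in the second, so they moved 0.9 units closer together.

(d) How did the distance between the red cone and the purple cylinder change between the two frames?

+2.2

The distance was about 4.1 in the first image and 6.3 in the second, so they moved 2.2 units further apart.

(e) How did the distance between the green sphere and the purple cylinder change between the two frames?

+5.3

Before: roughly 2.2 units apart; after: 7.5. That's 5.3 units further apart.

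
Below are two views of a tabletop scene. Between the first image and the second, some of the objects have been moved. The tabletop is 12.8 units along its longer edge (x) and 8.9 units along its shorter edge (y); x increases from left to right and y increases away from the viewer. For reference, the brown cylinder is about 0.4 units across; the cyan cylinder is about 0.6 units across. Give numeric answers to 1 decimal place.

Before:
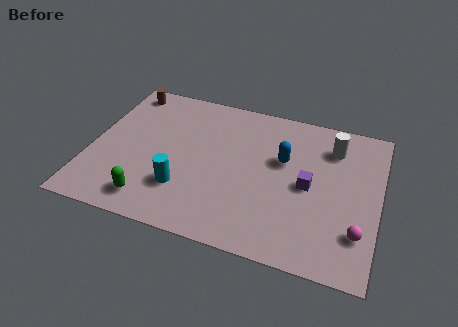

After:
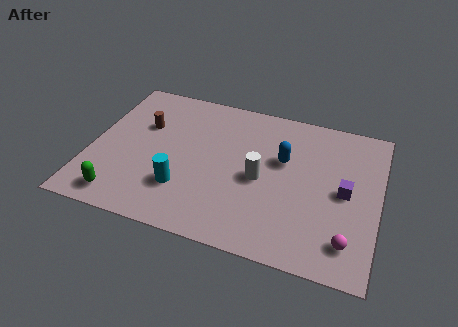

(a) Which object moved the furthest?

the white cylinder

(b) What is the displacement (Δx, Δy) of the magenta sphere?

(-0.4, -0.6)

From the two frames, the magenta sphere sits at roughly (12.0, 2.3) before and (11.6, 1.7) after.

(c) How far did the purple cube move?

1.6

From (9.7, 4.3) to (11.3, 4.4), the purple cube covered √(1.6² + 0.1²) ≈ 1.6 units.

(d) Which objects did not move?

the cyan cylinder and the blue capsule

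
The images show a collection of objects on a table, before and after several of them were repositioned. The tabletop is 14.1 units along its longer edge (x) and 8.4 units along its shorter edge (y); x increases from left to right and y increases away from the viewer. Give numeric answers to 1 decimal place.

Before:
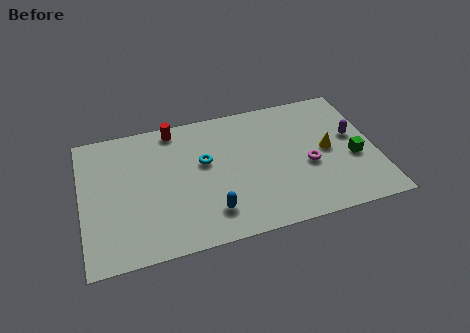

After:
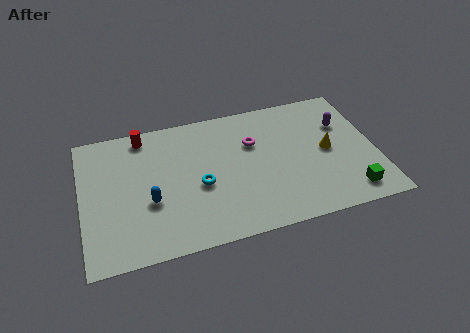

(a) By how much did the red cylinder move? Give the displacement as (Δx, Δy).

(-1.5, -0.1)

The red cylinder was at about (4.6, 7.5) and moved to about (3.1, 7.4).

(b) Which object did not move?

the yellow cone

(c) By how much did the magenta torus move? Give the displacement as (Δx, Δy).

(-2.5, 2.1)

The magenta torus started near (10.8, 3.5) and ended near (8.3, 5.6).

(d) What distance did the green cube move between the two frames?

2.1

The green cube moved from about (13.0, 3.4) to (12.6, 1.3), a distance of √(0.4² + 2.1²) ≈ 2.1.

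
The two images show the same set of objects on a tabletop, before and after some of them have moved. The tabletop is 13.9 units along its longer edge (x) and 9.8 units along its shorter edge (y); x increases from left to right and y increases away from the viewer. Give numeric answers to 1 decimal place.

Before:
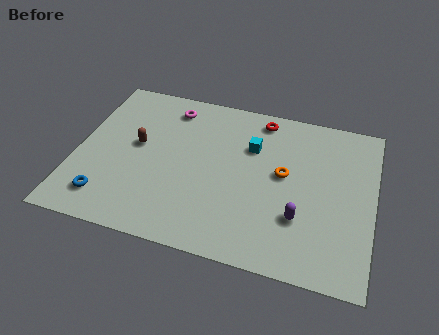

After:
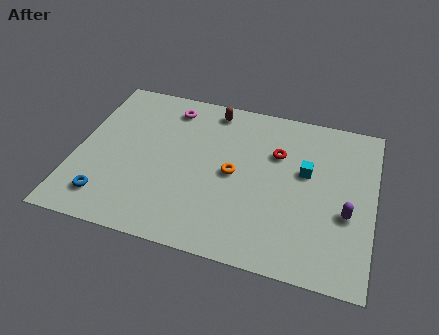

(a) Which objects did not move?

the magenta torus and the blue torus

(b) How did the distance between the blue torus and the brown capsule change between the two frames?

+4.3

Before: roughly 3.8 units apart; after: 8.1. That's 4.3 units further apart.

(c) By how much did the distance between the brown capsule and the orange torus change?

-2.9

The distance was about 6.9 in the first image and 4.0 in the second, so they moved 2.9 units closer together.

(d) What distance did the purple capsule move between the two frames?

2.2

From (10.6, 3.0) to (12.7, 3.8), the purple capsule covered √(2.1² + 0.8²) ≈ 2.2 units.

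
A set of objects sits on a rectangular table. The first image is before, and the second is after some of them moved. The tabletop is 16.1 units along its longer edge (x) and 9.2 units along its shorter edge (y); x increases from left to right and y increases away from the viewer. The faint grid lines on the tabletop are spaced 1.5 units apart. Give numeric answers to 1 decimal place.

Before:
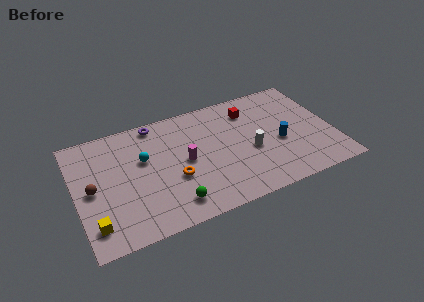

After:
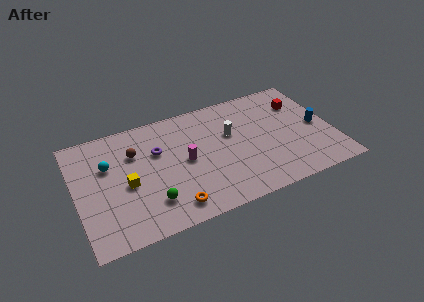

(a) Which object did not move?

the magenta cylinder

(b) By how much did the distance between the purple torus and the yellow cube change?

-5.0

The distance was about 7.8 in the first image and 2.8 in the second, so they moved 5.0 units closer together.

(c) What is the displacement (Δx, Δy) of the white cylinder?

(-1.1, 1.8)

The white cylinder was at about (10.9, 3.9) and moved to about (9.8, 5.7).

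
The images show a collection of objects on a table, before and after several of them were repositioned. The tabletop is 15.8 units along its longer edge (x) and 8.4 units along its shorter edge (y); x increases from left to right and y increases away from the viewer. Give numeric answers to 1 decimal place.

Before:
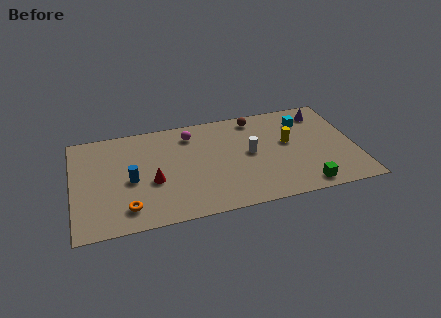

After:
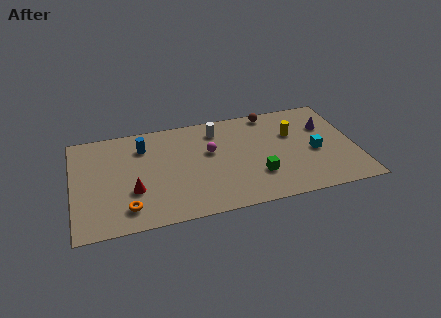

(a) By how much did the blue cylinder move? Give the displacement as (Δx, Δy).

(0.8, 2.6)

The blue cylinder started near (3.2, 3.8) and ended near (4.0, 6.4).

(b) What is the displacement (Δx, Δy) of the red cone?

(-1.1, -0.5)

The red cone started near (4.4, 3.4) and ended near (3.3, 2.9).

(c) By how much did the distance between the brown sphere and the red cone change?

+2.1

The distance was about 7.2 in the first image and 9.3 in the second, so they moved 2.1 units further apart.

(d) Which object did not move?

the orange torus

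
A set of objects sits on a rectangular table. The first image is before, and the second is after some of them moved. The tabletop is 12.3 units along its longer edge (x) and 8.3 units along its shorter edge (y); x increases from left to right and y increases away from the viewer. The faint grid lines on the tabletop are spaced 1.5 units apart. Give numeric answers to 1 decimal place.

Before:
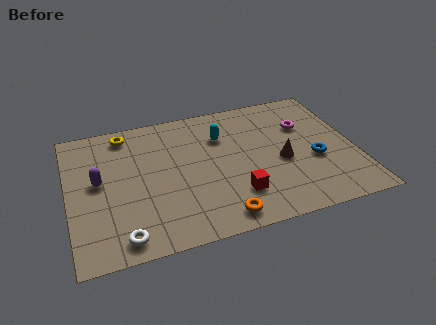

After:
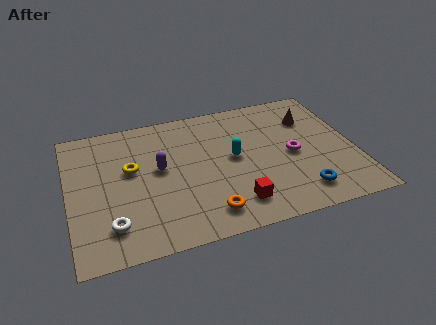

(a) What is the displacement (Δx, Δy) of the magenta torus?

(-0.7, -1.7)

The magenta torus started near (10.3, 5.6) and ended near (9.6, 3.9).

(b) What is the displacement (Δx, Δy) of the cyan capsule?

(0.4, -1.5)

The cyan capsule was at about (6.7, 5.9) and moved to about (7.1, 4.4).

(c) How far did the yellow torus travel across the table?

2.3

From (2.6, 7.2) to (2.7, 4.9), the yellow torus covered √(0.1² + 2.3²) ≈ 2.3 units.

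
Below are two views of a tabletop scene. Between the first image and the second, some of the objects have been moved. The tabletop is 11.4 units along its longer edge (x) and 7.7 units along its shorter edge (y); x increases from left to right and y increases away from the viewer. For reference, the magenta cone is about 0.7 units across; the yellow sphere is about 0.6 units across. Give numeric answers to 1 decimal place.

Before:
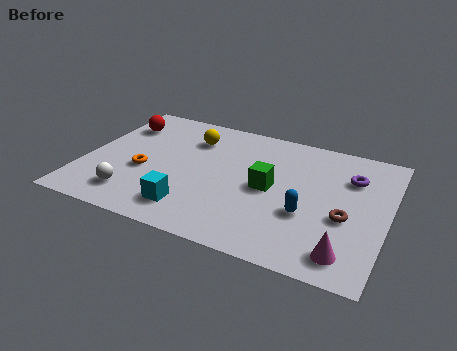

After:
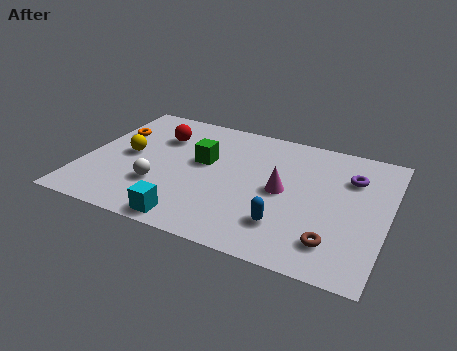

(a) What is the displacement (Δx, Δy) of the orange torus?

(-1.5, 2.1)

The orange torus was at about (2.3, 3.1) and moved to about (0.8, 5.2).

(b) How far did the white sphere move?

1.3

The white sphere moved from about (2.1, 1.5) to (3.0, 2.4), a distance of √(0.9² + 0.9²) ≈ 1.3.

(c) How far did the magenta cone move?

3.7

From (10.1, 1.2) to (7.5, 3.8), the magenta cone covered √(2.6² + 2.6²) ≈ 3.7 units.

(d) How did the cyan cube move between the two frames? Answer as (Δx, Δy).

(0.1, -0.7)

The cyan cube was at about (4.3, 1.5) and moved to about (4.4, 0.8).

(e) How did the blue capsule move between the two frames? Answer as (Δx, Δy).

(-0.7, -0.9)

From the two frames, the blue capsule sits at roughly (8.5, 2.8) before and (7.8, 1.9) after.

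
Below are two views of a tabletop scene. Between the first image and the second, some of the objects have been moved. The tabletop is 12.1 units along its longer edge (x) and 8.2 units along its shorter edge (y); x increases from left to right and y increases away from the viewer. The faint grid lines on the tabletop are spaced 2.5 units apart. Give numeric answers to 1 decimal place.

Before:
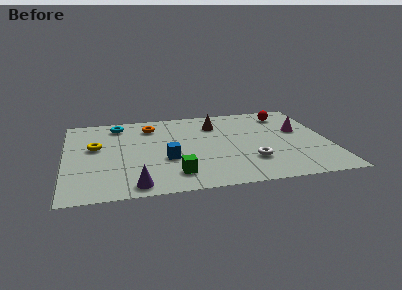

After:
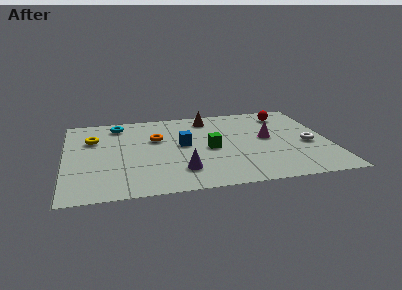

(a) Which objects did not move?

the cyan torus and the red sphere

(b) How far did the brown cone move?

0.8

From (7.0, 6.2) to (6.7, 6.9), the brown cone covered √(0.3² + 0.7²) ≈ 0.8 units.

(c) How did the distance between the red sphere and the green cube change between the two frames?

-2.7

They were about 7.4 units apart before and 4.7 after — 2.7 units closer together.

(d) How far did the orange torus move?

1.3

The orange torus moved from about (4.0, 6.5) to (4.2, 5.2), a distance of √(0.2² + 1.3²) ≈ 1.3.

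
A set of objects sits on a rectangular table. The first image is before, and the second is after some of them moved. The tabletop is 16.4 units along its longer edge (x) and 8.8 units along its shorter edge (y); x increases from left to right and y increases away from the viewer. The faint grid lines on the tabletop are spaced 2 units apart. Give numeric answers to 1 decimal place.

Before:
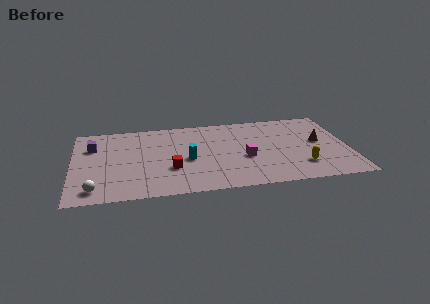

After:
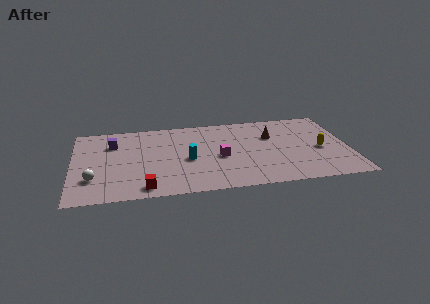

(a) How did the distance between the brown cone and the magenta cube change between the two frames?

-0.9

Before: roughly 4.7 units apart; after: 3.8. That's 0.9 units closer together.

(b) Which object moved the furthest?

the brown cone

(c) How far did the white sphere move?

1.2

The white sphere moved from about (1.3, 1.3) to (1.2, 2.5), a distance of √(0.1² + 1.2²) ≈ 1.2.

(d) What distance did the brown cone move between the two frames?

3.0

The brown cone was near (14.7, 4.8) before and (11.9, 5.9) after, so it travelled √(2.8² + 1.1²) ≈ 3.0 units.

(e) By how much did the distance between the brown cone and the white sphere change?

-2.6

Before: roughly 13.8 units apart; after: 11.2. That's 2.6 units closer together.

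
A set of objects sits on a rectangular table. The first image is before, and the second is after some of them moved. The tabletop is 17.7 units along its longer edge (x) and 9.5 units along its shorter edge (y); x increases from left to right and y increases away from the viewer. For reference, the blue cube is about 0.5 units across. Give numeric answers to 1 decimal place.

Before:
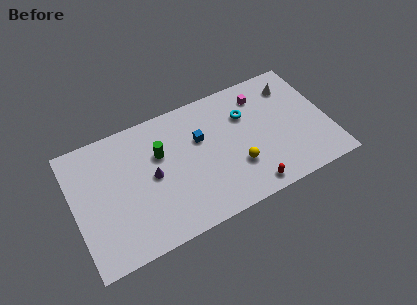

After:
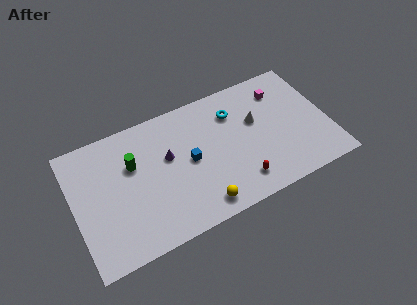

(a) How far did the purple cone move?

1.5

The purple cone was near (5.4, 4.8) before and (6.6, 5.7) after, so it travelled √(1.2² + 0.9²) ≈ 1.5 units.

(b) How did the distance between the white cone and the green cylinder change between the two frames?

-1.0

Before: roughly 9.6 units apart; after: 8.6. That's 1.0 units closer together.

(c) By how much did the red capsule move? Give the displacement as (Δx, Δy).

(-0.6, 0.7)

The red capsule started near (11.7, 1.1) and ended near (11.1, 1.8).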